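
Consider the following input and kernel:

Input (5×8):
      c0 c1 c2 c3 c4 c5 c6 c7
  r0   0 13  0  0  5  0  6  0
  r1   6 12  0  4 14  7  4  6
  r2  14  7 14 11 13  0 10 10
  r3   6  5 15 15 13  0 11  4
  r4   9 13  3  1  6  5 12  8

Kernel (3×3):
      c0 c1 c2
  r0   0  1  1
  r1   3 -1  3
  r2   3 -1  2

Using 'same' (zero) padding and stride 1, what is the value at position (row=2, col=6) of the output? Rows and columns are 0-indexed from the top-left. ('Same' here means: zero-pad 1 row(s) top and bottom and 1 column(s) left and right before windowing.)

The receptive field on the zero-padded input at this output position is [7 4 6 / 0 10 10 / 0 11 4]. Elementwise product with the kernel and sum: 4·1 + 6·1 + 0·3 + 10·-1 + 10·3 + 0·3 + 11·-1 + 4·2.

27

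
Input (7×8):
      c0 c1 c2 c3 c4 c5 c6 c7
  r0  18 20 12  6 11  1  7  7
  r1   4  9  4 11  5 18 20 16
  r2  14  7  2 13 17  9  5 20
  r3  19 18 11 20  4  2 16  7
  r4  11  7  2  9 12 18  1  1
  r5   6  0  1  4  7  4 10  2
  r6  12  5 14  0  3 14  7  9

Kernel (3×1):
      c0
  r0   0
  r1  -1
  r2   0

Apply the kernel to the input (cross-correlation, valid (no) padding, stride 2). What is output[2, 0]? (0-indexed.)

The receptive field on the input at this output position is [11 / 6 / 12]. Elementwise product with the kernel and sum: 6·-1.

-6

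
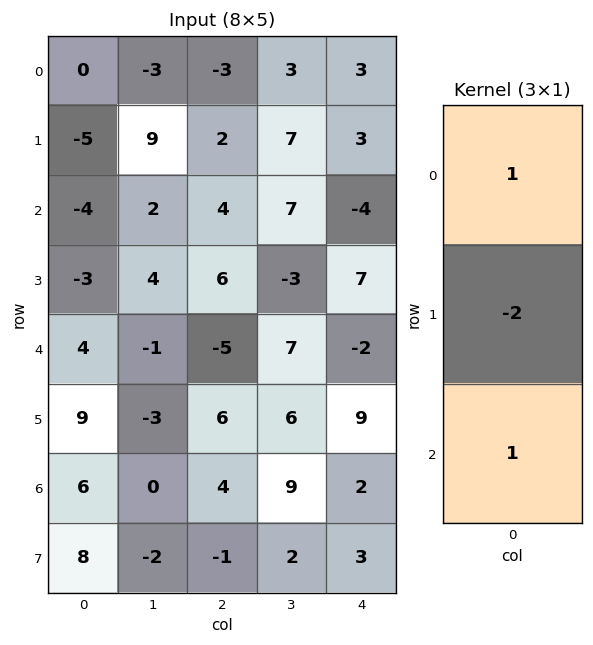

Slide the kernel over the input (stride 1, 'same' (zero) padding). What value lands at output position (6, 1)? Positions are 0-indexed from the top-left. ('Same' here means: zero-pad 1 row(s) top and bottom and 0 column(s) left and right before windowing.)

The receptive field on the zero-padded input at this output position is [-3 / 0 / -2]. Elementwise product with the kernel and sum: -3·1 + 0·-2 + -2·1.

-5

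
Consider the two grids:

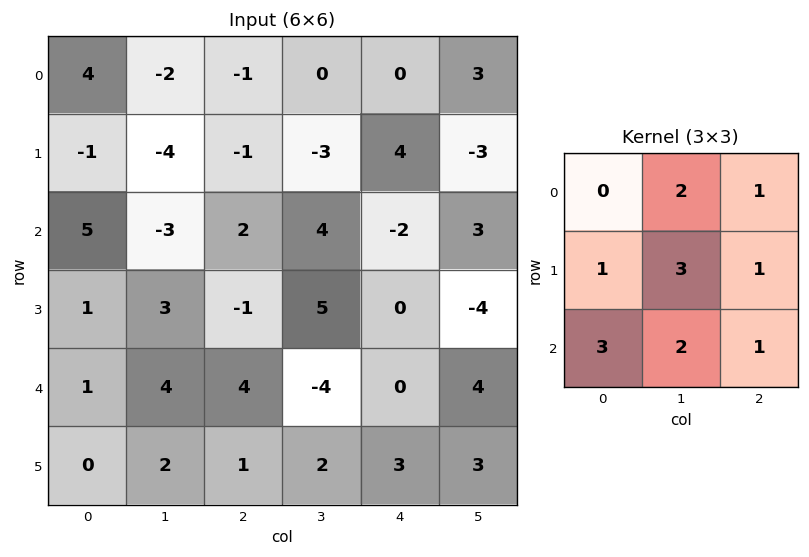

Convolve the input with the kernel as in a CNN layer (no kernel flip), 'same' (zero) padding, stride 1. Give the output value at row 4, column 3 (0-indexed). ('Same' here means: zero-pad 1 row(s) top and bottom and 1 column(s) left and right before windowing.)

The receptive field on the zero-padded input at this output position is [-1 5 0 / 4 -4 0 / 1 2 3]. Elementwise product with the kernel and sum: 5·2 + 0·1 + 4·1 + -4·3 + 0·1 + 1·3 + 2·2 + 3·1.

12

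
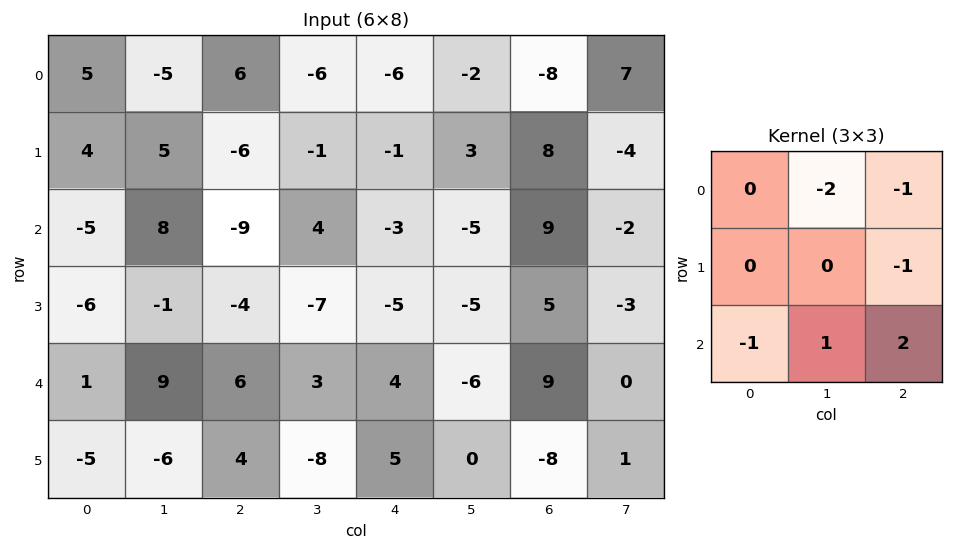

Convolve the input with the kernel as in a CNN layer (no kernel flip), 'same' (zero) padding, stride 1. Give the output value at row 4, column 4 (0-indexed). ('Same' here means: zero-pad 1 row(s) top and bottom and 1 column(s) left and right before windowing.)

The receptive field on the zero-padded input at this output position is [-7 -5 -5 / 3 4 -6 / -8 5 0]. Elementwise product with the kernel and sum: -5·-2 + -5·-1 + -6·-1 + -8·-1 + 5·1 + 0·2.

34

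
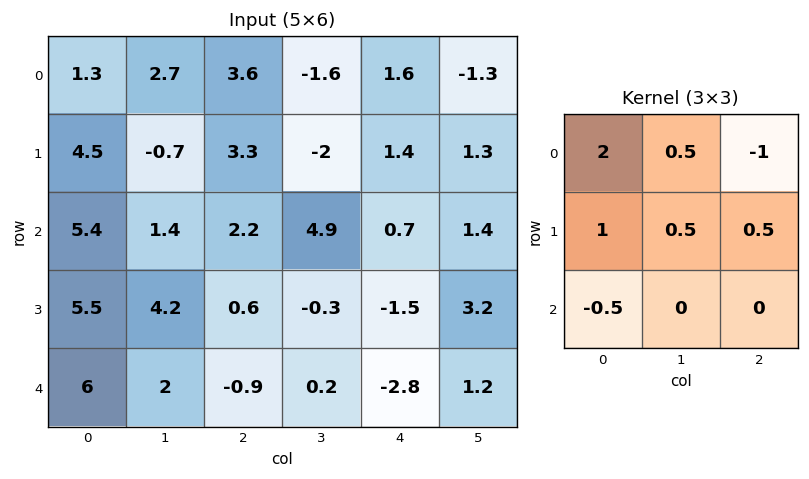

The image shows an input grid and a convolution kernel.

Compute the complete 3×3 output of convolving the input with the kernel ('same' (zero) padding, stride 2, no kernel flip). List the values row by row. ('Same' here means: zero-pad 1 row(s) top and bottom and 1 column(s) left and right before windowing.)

2 4.05 -0.45
6.35 5.1 1.5
2.55 10.65 -5.15

Output[0,0]: The receptive field on the zero-padded input at this output position is [0 0 0 / 0 1.3 2.7 / 0 4.5 -0.7]. Elementwise product with the kernel and sum: 0·2 + 0·0.5 + 0·-1 + 0·1 + 1.3·0.5 + 2.7·0.5 + 0·-0.5.
Output[0,1]: The receptive field on the zero-padded input at this output position is [0 0 0 / 2.7 3.6 -1.6 / -0.7 3.3 -2]. Elementwise product with the kernel and sum: 0·2 + 0·0.5 + 0·-1 + 2.7·1 + 3.6·0.5 + -1.6·0.5 + -0.7·-0.5.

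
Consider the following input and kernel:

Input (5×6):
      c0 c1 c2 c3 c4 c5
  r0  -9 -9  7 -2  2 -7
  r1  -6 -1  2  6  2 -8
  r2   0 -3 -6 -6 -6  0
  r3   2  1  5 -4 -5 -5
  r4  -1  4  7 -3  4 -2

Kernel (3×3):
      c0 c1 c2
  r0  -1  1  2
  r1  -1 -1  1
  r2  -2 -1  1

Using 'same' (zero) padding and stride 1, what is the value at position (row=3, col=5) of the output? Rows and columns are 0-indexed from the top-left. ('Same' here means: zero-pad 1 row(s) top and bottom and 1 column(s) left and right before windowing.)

10

The receptive field on the zero-padded input at this output position is [-6 0 0 / -5 -5 0 / 4 -2 0]. Elementwise product with the kernel and sum: -6·-1 + 0·1 + 0·2 + -5·-1 + -5·-1 + 0·1 + 4·-2 + -2·-1 + 0·1.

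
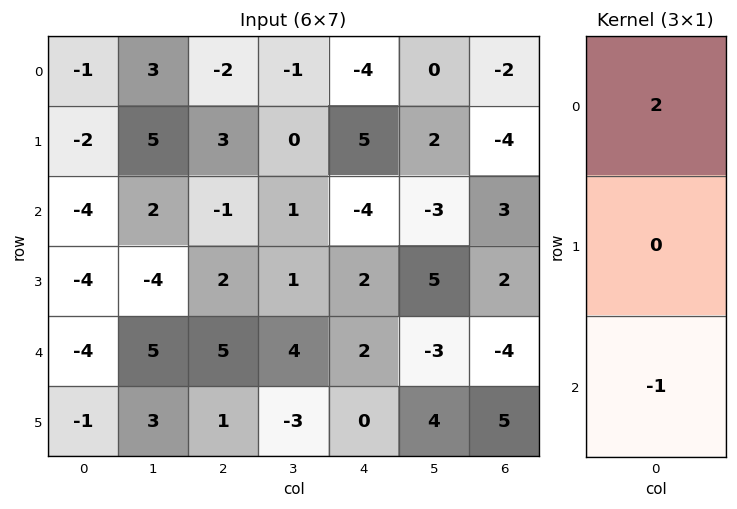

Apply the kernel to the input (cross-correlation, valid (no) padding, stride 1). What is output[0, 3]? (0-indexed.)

-3

The receptive field on the input at this output position is [-1 / 0 / 1]. Elementwise product with the kernel and sum: -1·2 + 1·-1.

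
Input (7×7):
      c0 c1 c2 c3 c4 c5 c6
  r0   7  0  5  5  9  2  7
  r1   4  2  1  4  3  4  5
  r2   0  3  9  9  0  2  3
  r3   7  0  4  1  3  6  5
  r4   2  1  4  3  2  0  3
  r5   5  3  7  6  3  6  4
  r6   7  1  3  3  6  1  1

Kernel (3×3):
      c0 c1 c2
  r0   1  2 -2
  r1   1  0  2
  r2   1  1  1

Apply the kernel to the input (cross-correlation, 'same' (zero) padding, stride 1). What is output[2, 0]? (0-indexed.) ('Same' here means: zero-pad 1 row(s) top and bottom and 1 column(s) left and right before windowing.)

17

The receptive field on the zero-padded input at this output position is [0 4 2 / 0 0 3 / 0 7 0]. Elementwise product with the kernel and sum: 0·1 + 4·2 + 2·-2 + 0·1 + 3·2 + 0·1 + 7·1 + 0·1.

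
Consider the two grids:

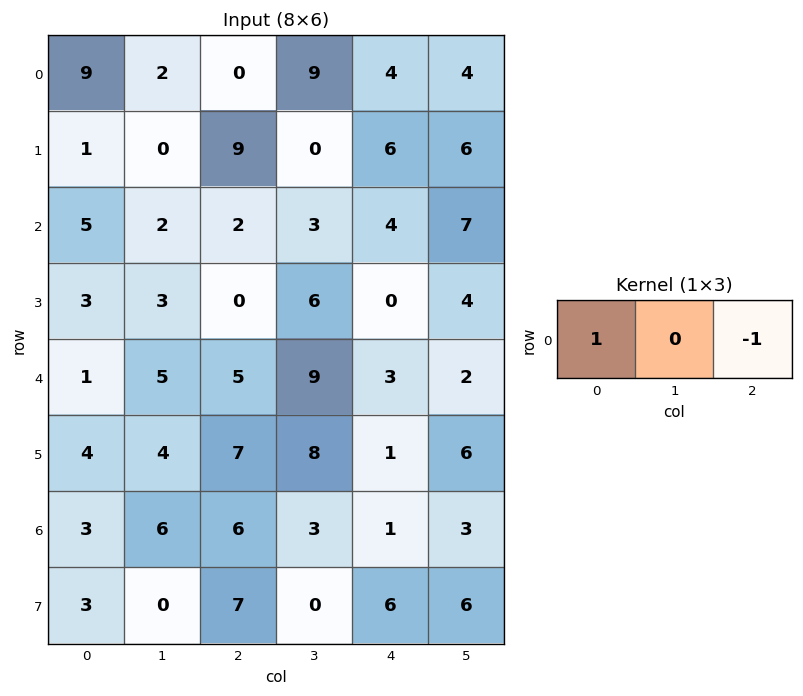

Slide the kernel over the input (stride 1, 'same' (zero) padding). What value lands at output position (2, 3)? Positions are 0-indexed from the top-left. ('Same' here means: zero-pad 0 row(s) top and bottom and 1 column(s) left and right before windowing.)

-2

The receptive field on the zero-padded input at this output position is [2 3 4]. Elementwise product with the kernel and sum: 2·1 + 4·-1.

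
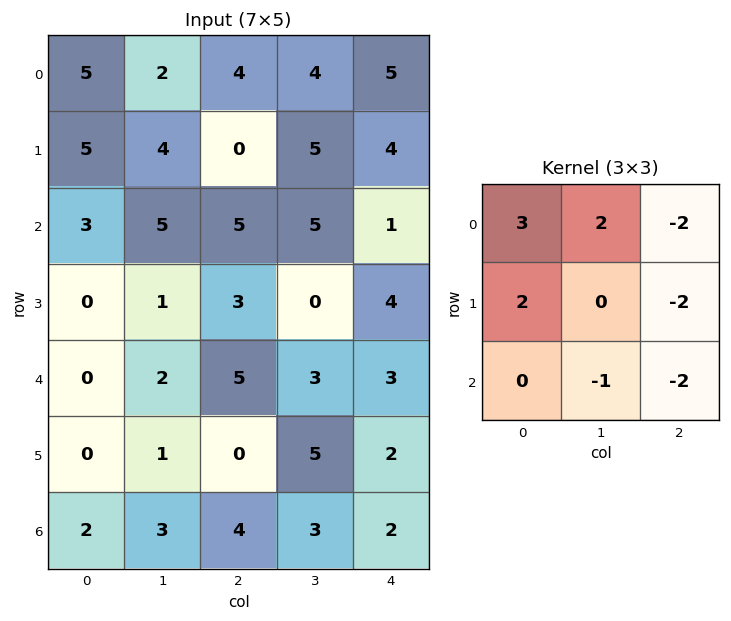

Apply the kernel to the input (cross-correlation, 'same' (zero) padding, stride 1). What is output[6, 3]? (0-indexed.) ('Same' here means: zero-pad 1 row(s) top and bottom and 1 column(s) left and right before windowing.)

The receptive field on the zero-padded input at this output position is [0 5 2 / 4 3 2 / 0 0 0]. Elementwise product with the kernel and sum: 0·3 + 5·2 + 2·-2 + 4·2 + 2·-2 + 0·-1 + 0·-2.

10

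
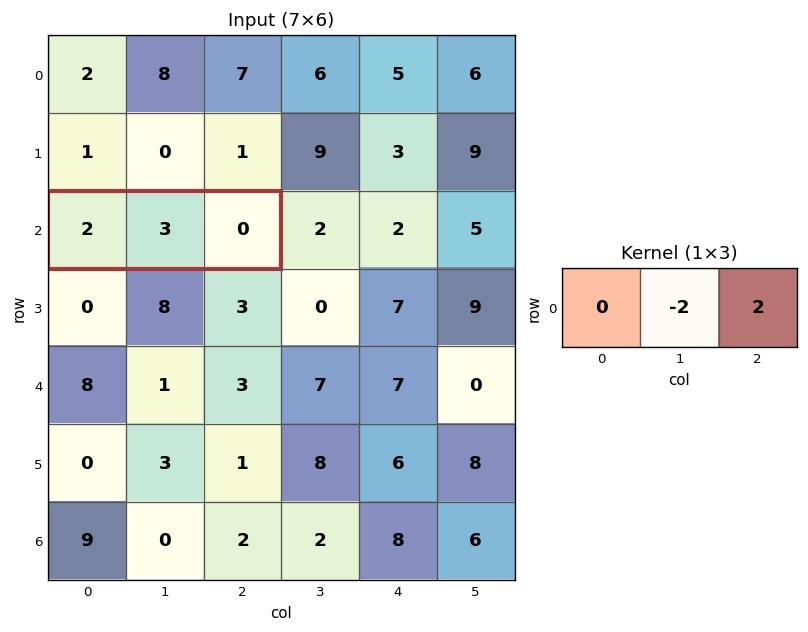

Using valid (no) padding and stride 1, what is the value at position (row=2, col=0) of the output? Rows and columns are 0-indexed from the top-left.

-6

The receptive field on the input at this output position is [2 3 0]. Elementwise product with the kernel and sum: 3·-2 + 0·2.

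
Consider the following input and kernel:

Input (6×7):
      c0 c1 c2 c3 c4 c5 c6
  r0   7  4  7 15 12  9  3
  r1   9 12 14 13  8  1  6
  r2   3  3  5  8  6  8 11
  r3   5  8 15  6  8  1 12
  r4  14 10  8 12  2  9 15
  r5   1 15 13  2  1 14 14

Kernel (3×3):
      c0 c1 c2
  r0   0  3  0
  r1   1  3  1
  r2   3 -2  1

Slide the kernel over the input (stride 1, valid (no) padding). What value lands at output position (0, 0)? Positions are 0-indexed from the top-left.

79

The receptive field on the input at this output position is [7 4 7 / 9 12 14 / 3 3 5]. Elementwise product with the kernel and sum: 4·3 + 9·1 + 12·3 + 14·1 + 3·3 + 3·-2 + 5·1.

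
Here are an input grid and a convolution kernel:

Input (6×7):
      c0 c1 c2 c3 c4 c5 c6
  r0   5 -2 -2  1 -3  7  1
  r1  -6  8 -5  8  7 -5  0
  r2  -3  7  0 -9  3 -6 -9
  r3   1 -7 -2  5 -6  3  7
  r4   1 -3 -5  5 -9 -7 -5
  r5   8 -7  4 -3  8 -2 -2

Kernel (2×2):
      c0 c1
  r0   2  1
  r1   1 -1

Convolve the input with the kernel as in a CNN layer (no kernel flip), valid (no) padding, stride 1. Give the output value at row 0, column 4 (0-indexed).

The receptive field on the input at this output position is [-3 7 / 7 -5]. Elementwise product with the kernel and sum: -3·2 + 7·1 + 7·1 + -5·-1.

13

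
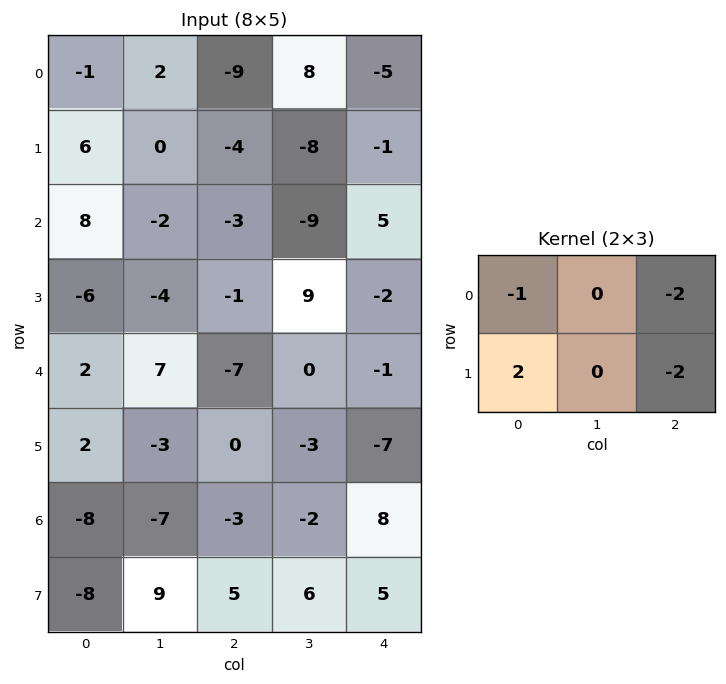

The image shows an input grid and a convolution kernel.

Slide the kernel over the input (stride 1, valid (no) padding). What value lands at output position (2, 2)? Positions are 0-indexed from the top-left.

-5

The receptive field on the input at this output position is [-3 -9 5 / -1 9 -2]. Elementwise product with the kernel and sum: -3·-1 + 5·-2 + -1·2 + -2·-2.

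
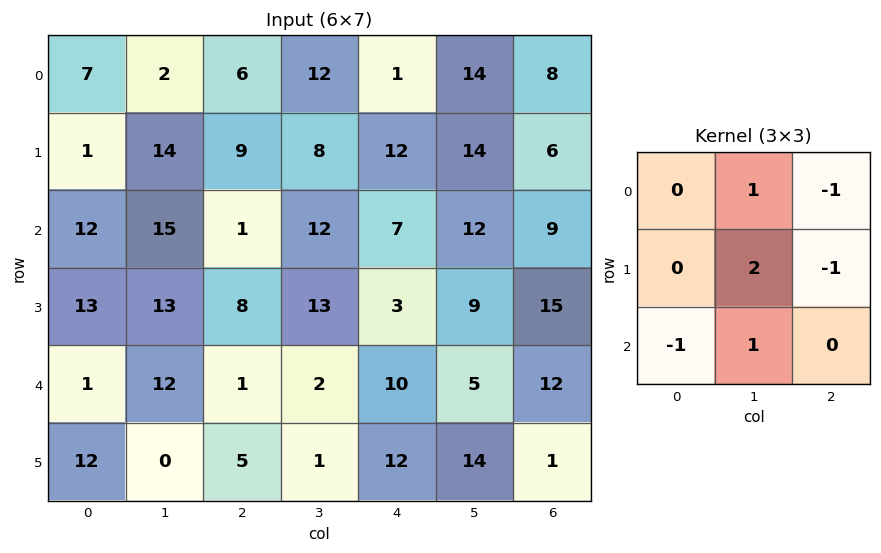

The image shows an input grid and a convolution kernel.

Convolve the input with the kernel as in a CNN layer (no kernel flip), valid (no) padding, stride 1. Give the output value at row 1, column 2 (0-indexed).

The receptive field on the input at this output position is [9 8 12 / 1 12 7 / 8 13 3]. Elementwise product with the kernel and sum: 8·1 + 12·-1 + 12·2 + 7·-1 + 8·-1 + 13·1.

18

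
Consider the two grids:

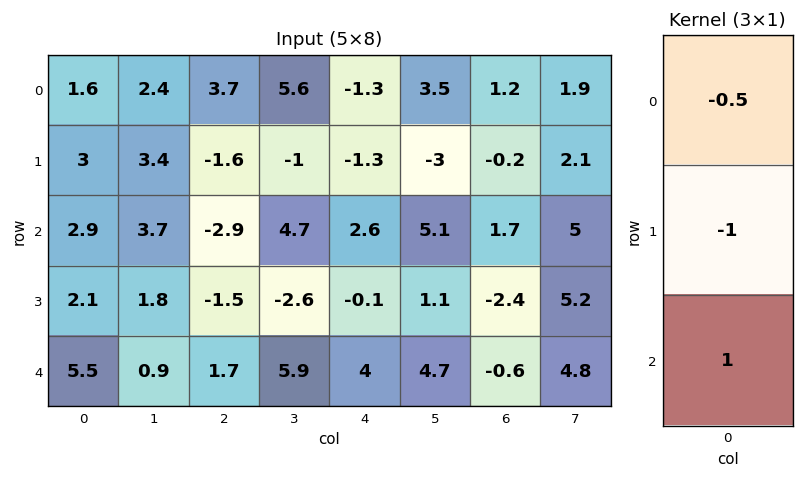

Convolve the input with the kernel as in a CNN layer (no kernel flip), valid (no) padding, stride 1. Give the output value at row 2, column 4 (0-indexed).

The receptive field on the input at this output position is [2.6 / -0.1 / 4]. Elementwise product with the kernel and sum: 2.6·-0.5 + -0.1·-1 + 4·1.

2.8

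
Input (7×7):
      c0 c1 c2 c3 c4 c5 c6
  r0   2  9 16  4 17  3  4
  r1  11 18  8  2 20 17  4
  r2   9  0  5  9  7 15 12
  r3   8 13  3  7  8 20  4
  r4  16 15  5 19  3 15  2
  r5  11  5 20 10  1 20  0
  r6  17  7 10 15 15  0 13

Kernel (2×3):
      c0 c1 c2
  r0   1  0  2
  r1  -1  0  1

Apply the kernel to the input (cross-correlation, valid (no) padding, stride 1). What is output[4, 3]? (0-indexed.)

59

The receptive field on the input at this output position is [19 3 15 / 10 1 20]. Elementwise product with the kernel and sum: 19·1 + 15·2 + 10·-1 + 20·1.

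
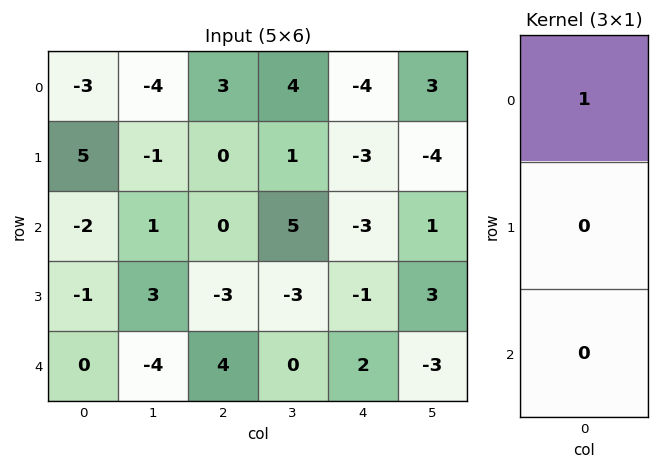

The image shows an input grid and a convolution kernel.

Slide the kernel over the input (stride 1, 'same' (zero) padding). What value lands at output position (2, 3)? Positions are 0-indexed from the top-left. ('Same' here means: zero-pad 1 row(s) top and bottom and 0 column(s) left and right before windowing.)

1

The receptive field on the zero-padded input at this output position is [1 / 5 / -3]. Elementwise product with the kernel and sum: 1·1.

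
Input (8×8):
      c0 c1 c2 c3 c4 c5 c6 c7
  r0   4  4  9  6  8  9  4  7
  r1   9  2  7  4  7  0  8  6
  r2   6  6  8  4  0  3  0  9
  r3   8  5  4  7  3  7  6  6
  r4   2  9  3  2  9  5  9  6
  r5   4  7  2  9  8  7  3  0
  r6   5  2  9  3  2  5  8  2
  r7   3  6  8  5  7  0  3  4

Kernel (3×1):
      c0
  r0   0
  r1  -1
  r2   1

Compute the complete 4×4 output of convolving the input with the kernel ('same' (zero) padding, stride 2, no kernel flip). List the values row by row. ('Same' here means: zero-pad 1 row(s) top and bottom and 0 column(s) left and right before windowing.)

5 -2 -1 4
2 -4 3 6
2 -1 -1 -6
-2 -1 5 -5

Output[0,0]: The receptive field on the zero-padded input at this output position is [0 / 4 / 9]. Elementwise product with the kernel and sum: 4·-1 + 9·1.
Output[0,1]: The receptive field on the zero-padded input at this output position is [0 / 9 / 7]. Elementwise product with the kernel and sum: 9·-1 + 7·1.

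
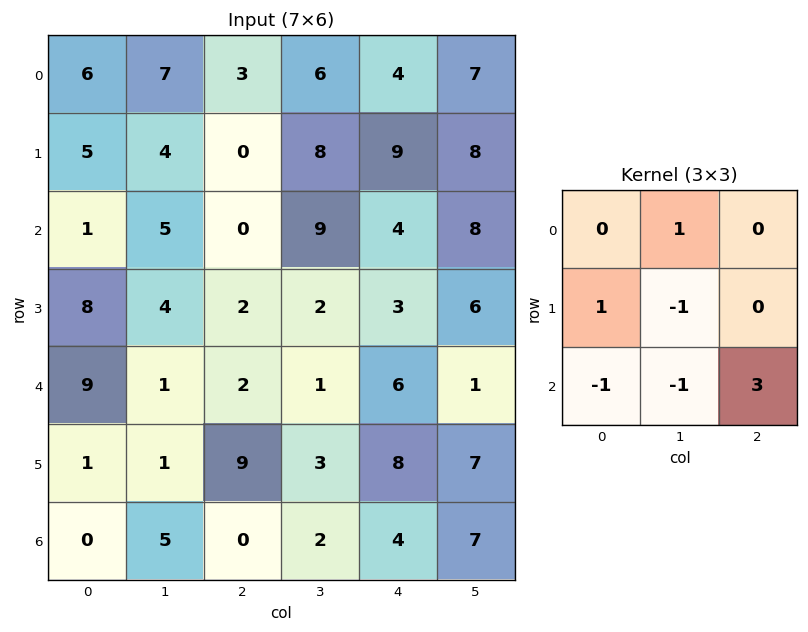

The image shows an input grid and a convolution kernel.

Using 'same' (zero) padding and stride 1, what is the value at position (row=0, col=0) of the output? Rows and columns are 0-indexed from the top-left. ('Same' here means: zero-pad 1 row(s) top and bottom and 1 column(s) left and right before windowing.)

The receptive field on the zero-padded input at this output position is [0 0 0 / 0 6 7 / 0 5 4]. Elementwise product with the kernel and sum: 0·1 + 0·1 + 6·-1 + 0·-1 + 5·-1 + 4·3.

1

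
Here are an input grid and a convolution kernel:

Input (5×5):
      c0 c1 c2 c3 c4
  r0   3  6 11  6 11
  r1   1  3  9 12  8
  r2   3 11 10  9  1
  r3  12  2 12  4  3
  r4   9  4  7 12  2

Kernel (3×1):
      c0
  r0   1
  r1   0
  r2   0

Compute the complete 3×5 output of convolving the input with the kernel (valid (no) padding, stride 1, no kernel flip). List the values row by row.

Output[0,0]: The receptive field on the input at this output position is [3 / 1 / 3]. Elementwise product with the kernel and sum: 3·1.

3 6 11 6 11
1 3 9 12 8
3 11 10 9 1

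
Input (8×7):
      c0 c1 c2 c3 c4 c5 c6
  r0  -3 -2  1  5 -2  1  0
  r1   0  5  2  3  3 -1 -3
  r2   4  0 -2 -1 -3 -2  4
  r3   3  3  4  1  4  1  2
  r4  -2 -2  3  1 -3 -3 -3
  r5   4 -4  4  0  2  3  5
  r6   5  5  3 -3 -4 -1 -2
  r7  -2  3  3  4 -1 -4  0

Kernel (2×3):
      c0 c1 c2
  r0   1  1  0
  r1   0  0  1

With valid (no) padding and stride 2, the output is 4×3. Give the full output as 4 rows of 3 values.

Output[0,0]: The receptive field on the input at this output position is [-3 -2 1 / 0 5 2]. Elementwise product with the kernel and sum: -3·1 + -2·1 + 2·1.

-3 9 -4
8 1 -3
0 6 -1
13 -1 -5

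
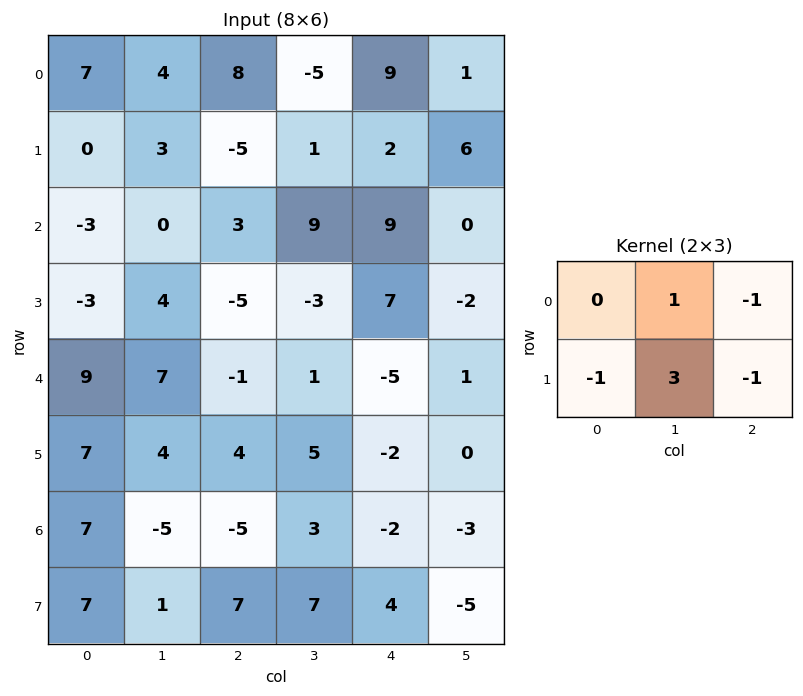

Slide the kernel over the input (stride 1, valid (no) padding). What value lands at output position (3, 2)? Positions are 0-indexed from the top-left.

The receptive field on the input at this output position is [-5 -3 7 / -1 1 -5]. Elementwise product with the kernel and sum: -3·1 + 7·-1 + -1·-1 + 1·3 + -5·-1.

-1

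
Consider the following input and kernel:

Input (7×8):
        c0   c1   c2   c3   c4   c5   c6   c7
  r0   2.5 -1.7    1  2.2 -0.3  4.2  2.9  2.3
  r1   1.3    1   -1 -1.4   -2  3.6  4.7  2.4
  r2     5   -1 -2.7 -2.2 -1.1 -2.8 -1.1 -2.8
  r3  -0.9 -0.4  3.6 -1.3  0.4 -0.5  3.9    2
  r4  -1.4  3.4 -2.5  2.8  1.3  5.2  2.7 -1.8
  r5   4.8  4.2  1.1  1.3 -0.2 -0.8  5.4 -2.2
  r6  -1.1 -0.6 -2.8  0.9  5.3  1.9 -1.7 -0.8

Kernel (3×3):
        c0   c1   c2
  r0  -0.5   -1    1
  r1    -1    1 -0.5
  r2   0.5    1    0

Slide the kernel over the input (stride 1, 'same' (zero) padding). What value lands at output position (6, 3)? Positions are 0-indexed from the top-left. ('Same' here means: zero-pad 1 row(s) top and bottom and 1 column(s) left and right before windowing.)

-1

The receptive field on the zero-padded input at this output position is [1.1 1.3 -0.2 / -2.8 0.9 5.3 / 0 0 0]. Elementwise product with the kernel and sum: 1.1·-0.5 + 1.3·-1 + -0.2·1 + -2.8·-1 + 0.9·1 + 5.3·-0.5 + 0·0.5 + 0·1.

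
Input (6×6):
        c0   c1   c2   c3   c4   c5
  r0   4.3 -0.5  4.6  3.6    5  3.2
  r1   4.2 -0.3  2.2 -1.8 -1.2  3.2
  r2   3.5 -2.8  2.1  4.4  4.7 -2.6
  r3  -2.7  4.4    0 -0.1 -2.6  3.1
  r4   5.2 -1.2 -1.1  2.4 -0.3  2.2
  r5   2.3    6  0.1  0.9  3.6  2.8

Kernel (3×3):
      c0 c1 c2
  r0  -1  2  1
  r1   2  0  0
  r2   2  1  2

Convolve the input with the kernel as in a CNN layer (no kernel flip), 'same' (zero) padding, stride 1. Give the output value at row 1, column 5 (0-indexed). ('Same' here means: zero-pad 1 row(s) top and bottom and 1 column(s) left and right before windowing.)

5.8

The receptive field on the zero-padded input at this output position is [5 3.2 0 / -1.2 3.2 0 / 4.7 -2.6 0]. Elementwise product with the kernel and sum: 5·-1 + 3.2·2 + 0·1 + -1.2·2 + 4.7·2 + -2.6·1 + 0·2.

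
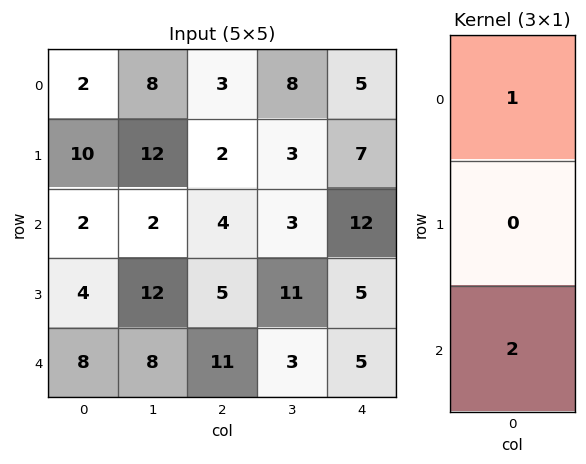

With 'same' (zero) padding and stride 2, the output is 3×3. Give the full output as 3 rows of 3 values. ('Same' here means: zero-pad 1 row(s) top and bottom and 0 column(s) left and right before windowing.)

20 4 14
18 12 17
4 5 5

Output[0,0]: The receptive field on the zero-padded input at this output position is [0 / 2 / 10]. Elementwise product with the kernel and sum: 0·1 + 10·2.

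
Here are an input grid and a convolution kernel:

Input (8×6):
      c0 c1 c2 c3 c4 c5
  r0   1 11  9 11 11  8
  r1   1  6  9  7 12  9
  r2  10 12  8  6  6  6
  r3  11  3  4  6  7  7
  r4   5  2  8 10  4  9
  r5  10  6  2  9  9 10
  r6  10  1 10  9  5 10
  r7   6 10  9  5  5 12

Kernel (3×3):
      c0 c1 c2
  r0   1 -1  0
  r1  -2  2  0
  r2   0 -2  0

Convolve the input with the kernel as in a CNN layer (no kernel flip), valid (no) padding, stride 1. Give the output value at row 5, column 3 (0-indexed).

-18

The receptive field on the input at this output position is [9 9 10 / 9 5 10 / 5 5 12]. Elementwise product with the kernel and sum: 9·1 + 9·-1 + 9·-2 + 5·2 + 5·-2.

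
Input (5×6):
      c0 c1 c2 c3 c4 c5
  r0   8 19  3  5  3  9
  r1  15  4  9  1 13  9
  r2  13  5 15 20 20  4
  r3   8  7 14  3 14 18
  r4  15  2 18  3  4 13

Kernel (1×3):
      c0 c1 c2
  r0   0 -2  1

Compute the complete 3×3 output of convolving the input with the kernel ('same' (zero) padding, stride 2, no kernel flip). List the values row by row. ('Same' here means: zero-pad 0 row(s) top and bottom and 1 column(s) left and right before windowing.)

Output[0,0]: The receptive field on the zero-padded input at this output position is [0 8 19]. Elementwise product with the kernel and sum: 8·-2 + 19·1.
Output[0,1]: The receptive field on the zero-padded input at this output position is [19 3 5]. Elementwise product with the kernel and sum: 3·-2 + 5·1.

3 -1 3
-21 -10 -36
-28 -33 5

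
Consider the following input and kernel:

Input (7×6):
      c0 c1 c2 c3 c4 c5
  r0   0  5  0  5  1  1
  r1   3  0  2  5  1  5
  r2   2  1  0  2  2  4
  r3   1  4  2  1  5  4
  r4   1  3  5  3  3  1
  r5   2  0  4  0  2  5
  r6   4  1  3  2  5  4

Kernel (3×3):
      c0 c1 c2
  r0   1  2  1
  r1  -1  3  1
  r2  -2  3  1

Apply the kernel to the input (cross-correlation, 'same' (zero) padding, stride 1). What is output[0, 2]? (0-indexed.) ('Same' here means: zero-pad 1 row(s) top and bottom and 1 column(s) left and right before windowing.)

The receptive field on the zero-padded input at this output position is [0 0 0 / 5 0 5 / 0 2 5]. Elementwise product with the kernel and sum: 0·1 + 0·2 + 0·1 + 5·-1 + 0·3 + 5·1 + 0·-2 + 2·3 + 5·1.

11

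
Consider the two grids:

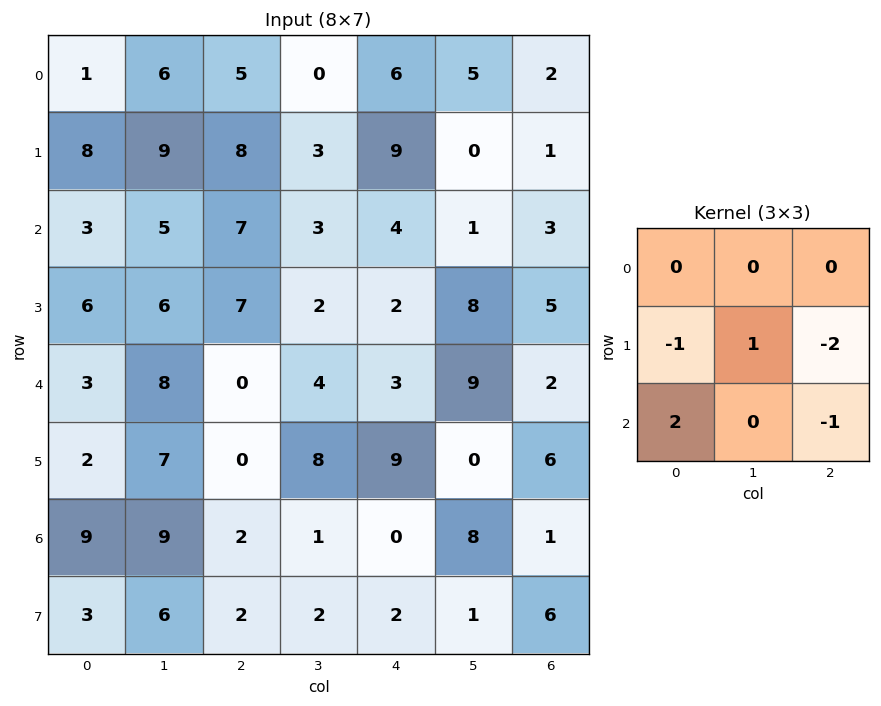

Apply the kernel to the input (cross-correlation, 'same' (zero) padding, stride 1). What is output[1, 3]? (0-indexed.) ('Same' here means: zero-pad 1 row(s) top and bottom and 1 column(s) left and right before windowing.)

The receptive field on the zero-padded input at this output position is [5 0 6 / 8 3 9 / 7 3 4]. Elementwise product with the kernel and sum: 8·-1 + 3·1 + 9·-2 + 7·2 + 4·-1.

-13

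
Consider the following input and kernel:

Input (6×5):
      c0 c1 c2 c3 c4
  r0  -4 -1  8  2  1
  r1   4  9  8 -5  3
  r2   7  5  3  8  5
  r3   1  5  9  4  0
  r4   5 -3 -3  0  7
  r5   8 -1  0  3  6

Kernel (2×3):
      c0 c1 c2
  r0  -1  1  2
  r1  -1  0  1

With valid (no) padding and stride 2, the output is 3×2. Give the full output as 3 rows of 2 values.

23 -9
12 6
-22 23

Output[0,0]: The receptive field on the input at this output position is [-4 -1 8 / 4 9 8]. Elementwise product with the kernel and sum: -4·-1 + -1·1 + 8·2 + 4·-1 + 8·1.
Output[0,1]: The receptive field on the input at this output position is [8 2 1 / 8 -5 3]. Elementwise product with the kernel and sum: 8·-1 + 2·1 + 1·2 + 8·-1 + 3·1.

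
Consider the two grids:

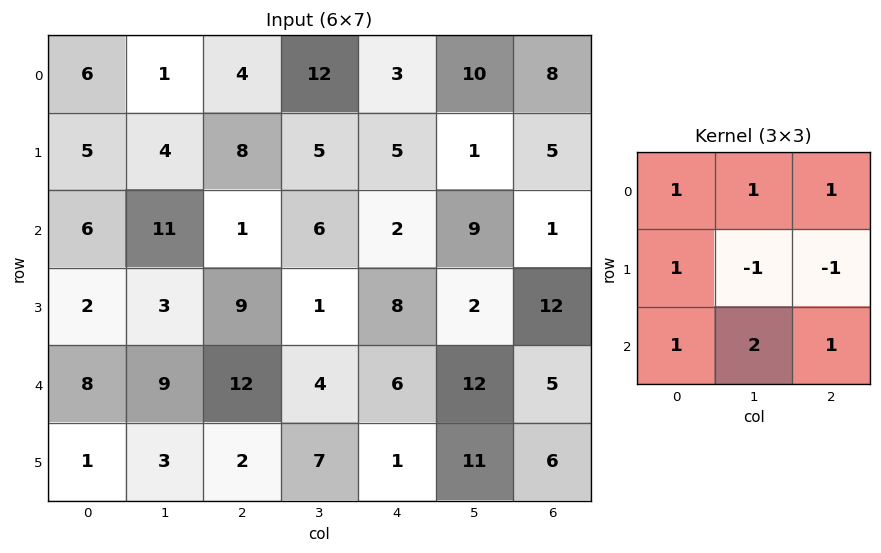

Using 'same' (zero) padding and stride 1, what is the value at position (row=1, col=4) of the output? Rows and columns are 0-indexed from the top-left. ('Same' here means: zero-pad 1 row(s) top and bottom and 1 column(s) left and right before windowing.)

43

The receptive field on the zero-padded input at this output position is [12 3 10 / 5 5 1 / 6 2 9]. Elementwise product with the kernel and sum: 12·1 + 3·1 + 10·1 + 5·1 + 5·-1 + 1·-1 + 6·1 + 2·2 + 9·1.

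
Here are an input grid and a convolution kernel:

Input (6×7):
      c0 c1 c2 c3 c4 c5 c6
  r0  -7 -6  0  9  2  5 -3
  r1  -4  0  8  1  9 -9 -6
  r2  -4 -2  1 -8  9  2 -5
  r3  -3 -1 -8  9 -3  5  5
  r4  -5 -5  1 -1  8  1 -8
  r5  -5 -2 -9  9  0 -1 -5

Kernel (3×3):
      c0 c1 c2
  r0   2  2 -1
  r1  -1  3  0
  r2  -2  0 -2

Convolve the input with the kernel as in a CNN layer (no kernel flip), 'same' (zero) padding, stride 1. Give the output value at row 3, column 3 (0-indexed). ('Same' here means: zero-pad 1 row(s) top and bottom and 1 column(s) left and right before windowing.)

-6

The receptive field on the zero-padded input at this output position is [1 -8 9 / -8 9 -3 / 1 -1 8]. Elementwise product with the kernel and sum: 1·2 + -8·2 + 9·-1 + -8·-1 + 9·3 + 1·-2 + 8·-2.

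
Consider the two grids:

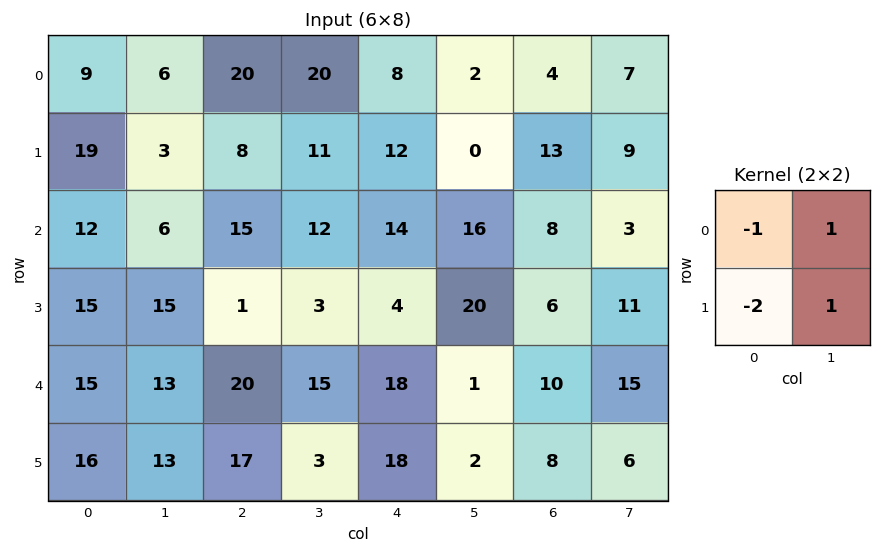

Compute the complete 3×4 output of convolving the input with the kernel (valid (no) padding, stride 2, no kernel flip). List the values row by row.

Output[0,0]: The receptive field on the input at this output position is [9 6 / 19 3]. Elementwise product with the kernel and sum: 9·-1 + 6·1 + 19·-2 + 3·1.

-38 -5 -30 -14
-21 -2 14 -6
-21 -36 -51 -5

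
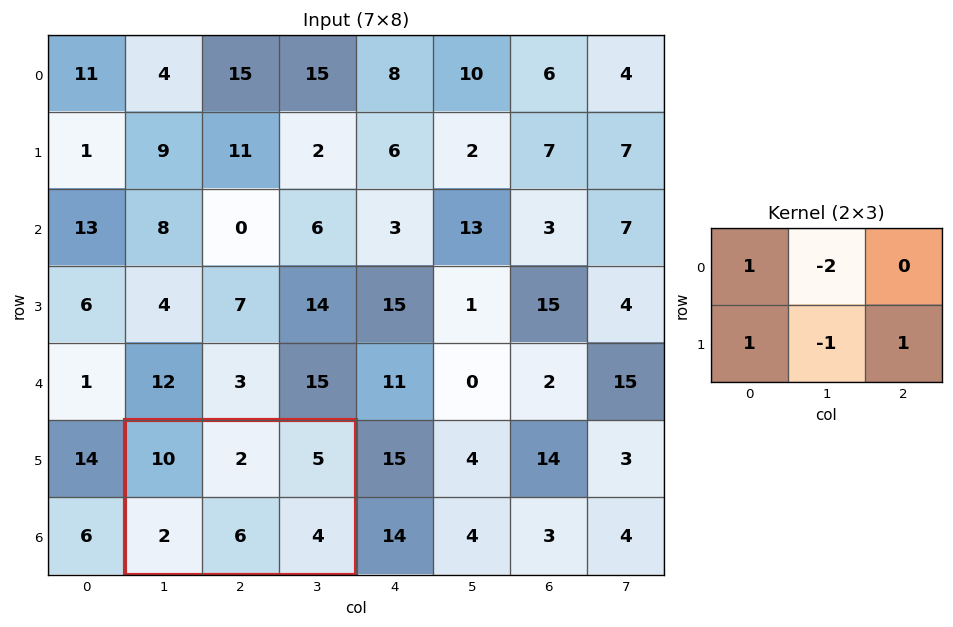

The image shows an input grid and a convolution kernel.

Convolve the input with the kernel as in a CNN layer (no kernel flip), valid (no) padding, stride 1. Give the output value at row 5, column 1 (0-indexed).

The receptive field on the input at this output position is [10 2 5 / 2 6 4]. Elementwise product with the kernel and sum: 10·1 + 2·-2 + 2·1 + 6·-1 + 4·1.

6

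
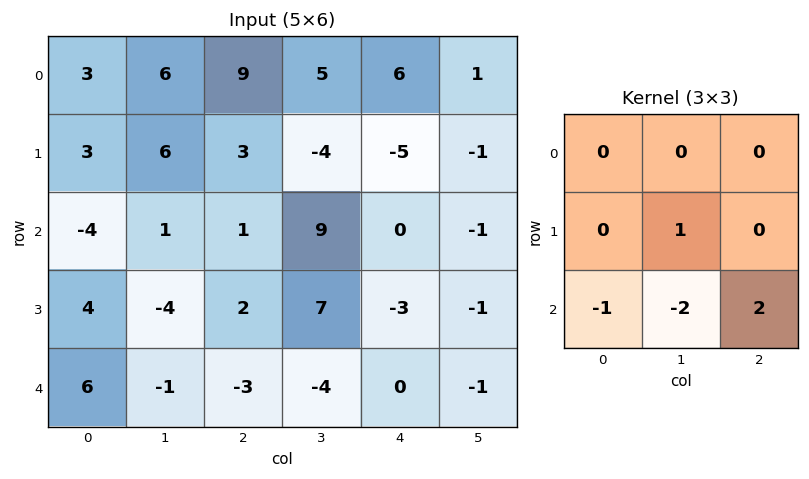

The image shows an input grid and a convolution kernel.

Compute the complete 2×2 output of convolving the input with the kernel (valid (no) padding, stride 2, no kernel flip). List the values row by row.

10 -23
-14 18

Output[0,0]: The receptive field on the input at this output position is [3 6 9 / 3 6 3 / -4 1 1]. Elementwise product with the kernel and sum: 6·1 + -4·-1 + 1·-2 + 1·2.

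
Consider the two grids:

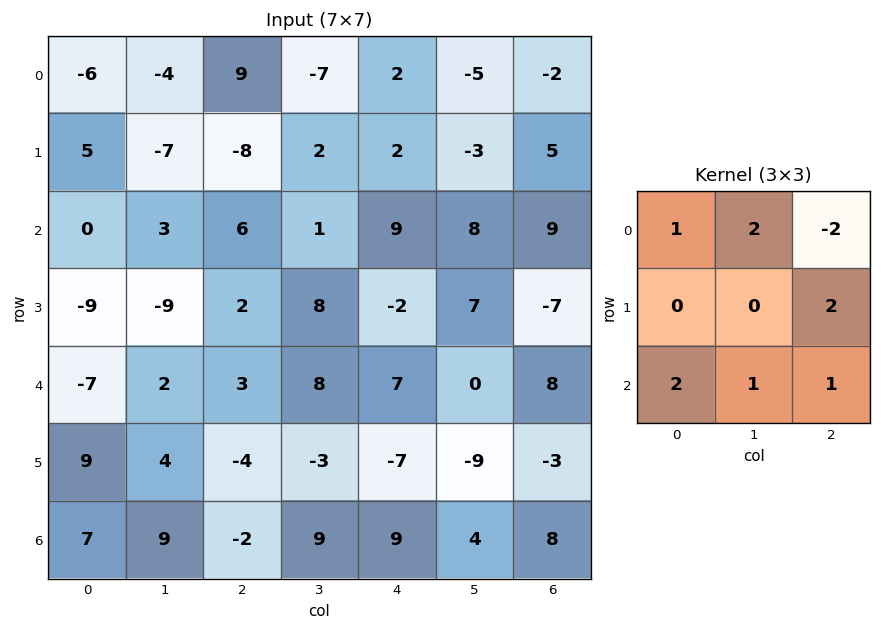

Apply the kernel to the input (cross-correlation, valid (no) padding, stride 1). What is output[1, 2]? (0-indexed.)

20

The receptive field on the input at this output position is [-8 2 2 / 6 1 9 / 2 8 -2]. Elementwise product with the kernel and sum: -8·1 + 2·2 + 2·-2 + 9·2 + 2·2 + 8·1 + -2·1.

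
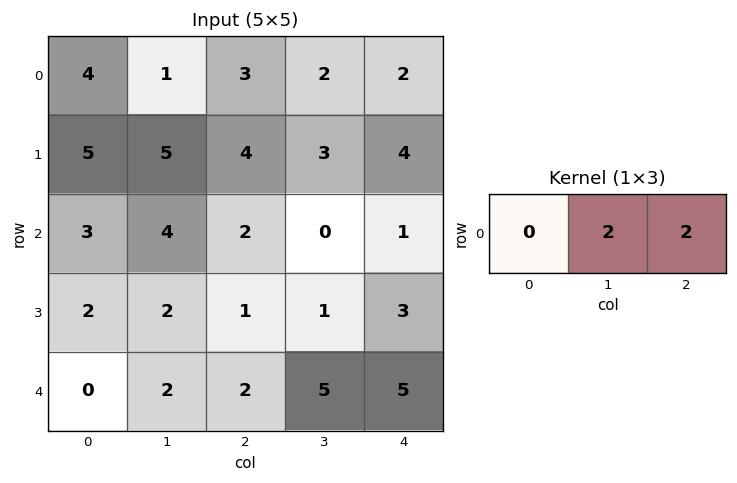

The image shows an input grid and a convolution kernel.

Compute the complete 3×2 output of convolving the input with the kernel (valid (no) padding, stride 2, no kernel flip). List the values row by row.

8 8
12 2
8 20

Output[0,0]: The receptive field on the input at this output position is [4 1 3]. Elementwise product with the kernel and sum: 1·2 + 3·2.
Output[0,1]: The receptive field on the input at this output position is [3 2 2]. Elementwise product with the kernel and sum: 2·2 + 2·2.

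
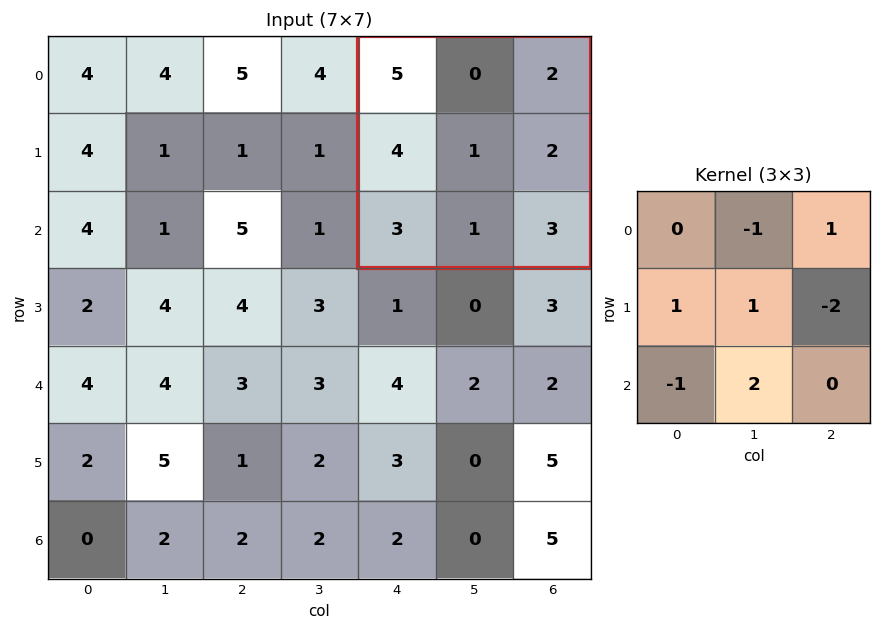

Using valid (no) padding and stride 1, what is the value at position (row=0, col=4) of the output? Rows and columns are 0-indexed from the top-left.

2

The receptive field on the input at this output position is [5 0 2 / 4 1 2 / 3 1 3]. Elementwise product with the kernel and sum: 0·-1 + 2·1 + 4·1 + 1·1 + 2·-2 + 3·-1 + 1·2.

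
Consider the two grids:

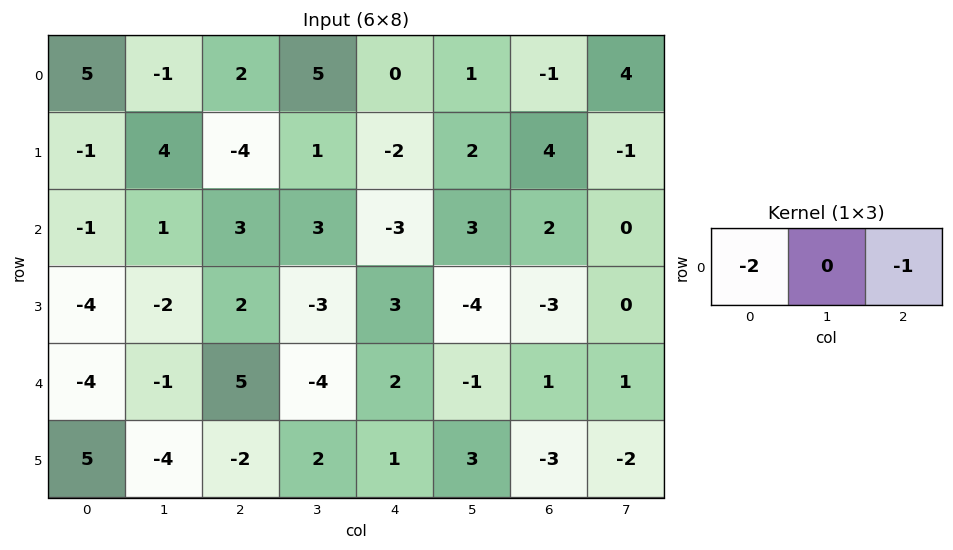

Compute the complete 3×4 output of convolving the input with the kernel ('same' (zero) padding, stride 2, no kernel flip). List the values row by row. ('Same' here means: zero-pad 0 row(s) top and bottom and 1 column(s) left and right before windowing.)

Output[0,0]: The receptive field on the zero-padded input at this output position is [0 5 -1]. Elementwise product with the kernel and sum: 0·-2 + -1·-1.

1 -3 -11 -6
-1 -5 -9 -6
1 6 9 1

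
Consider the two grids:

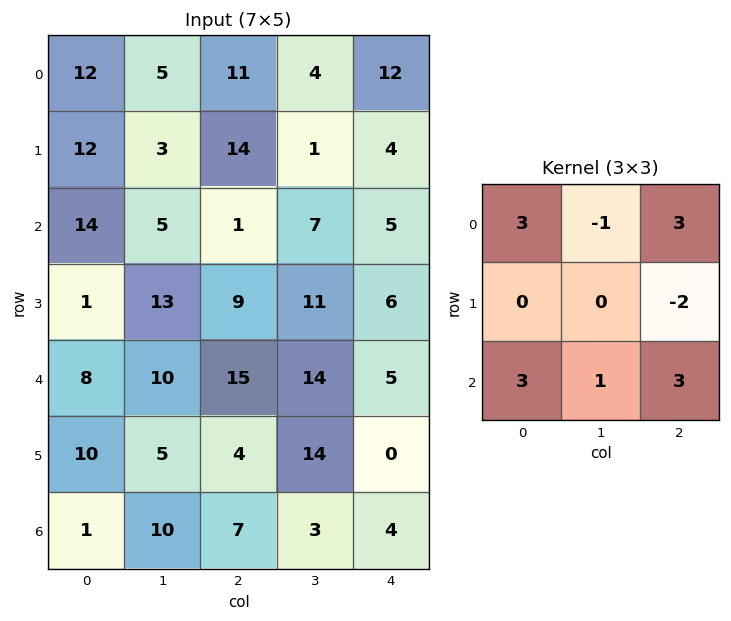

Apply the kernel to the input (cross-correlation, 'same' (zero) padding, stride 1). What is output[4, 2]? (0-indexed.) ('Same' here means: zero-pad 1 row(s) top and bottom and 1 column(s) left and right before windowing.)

96

The receptive field on the zero-padded input at this output position is [13 9 11 / 10 15 14 / 5 4 14]. Elementwise product with the kernel and sum: 13·3 + 9·-1 + 11·3 + 14·-2 + 5·3 + 4·1 + 14·3.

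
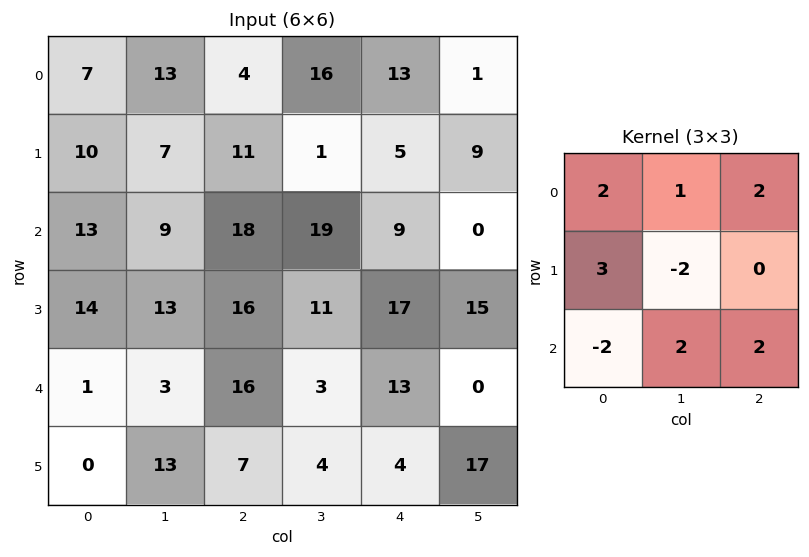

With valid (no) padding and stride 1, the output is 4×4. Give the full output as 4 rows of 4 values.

Output[0,0]: The receptive field on the input at this output position is [7 13 4 / 10 7 11 / 13 9 18]. Elementwise product with the kernel and sum: 7·2 + 13·1 + 4·2 + 10·3 + 7·-2 + 13·-2 + 9·2 + 18·2.

79 117 101 20
100 46 73 106
123 113 99 66
110 37 121 86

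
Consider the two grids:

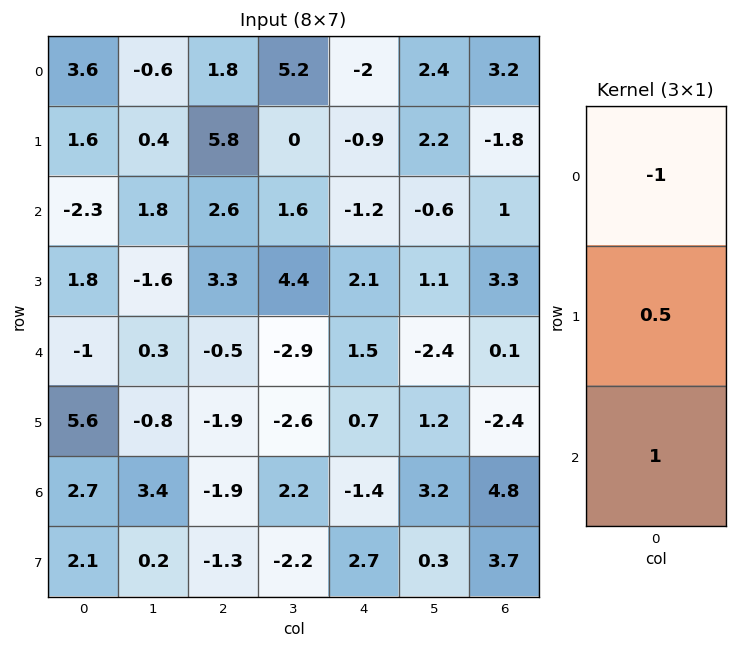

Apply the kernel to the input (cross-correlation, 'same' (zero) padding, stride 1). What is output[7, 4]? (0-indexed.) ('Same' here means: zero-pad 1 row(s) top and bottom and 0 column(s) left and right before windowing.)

2.75

The receptive field on the zero-padded input at this output position is [-1.4 / 2.7 / 0]. Elementwise product with the kernel and sum: -1.4·-1 + 2.7·0.5 + 0·1.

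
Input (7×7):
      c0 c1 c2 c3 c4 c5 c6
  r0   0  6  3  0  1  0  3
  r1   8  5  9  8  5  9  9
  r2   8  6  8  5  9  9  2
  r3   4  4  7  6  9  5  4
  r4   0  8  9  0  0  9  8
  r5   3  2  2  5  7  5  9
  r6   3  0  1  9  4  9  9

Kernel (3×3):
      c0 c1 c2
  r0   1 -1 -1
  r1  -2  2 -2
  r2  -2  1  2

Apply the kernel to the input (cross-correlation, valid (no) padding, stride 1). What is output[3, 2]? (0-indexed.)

The receptive field on the input at this output position is [7 6 9 / 9 0 0 / 2 5 7]. Elementwise product with the kernel and sum: 7·1 + 6·-1 + 9·-1 + 9·-2 + 0·2 + 0·-2 + 2·-2 + 5·1 + 7·2.

-11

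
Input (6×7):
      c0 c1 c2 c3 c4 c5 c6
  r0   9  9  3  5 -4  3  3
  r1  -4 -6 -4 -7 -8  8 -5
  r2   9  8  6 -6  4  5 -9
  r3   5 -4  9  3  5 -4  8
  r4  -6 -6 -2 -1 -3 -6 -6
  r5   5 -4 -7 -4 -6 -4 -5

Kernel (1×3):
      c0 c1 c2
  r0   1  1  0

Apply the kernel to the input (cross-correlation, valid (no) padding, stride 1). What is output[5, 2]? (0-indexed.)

The receptive field on the input at this output position is [-7 -4 -6]. Elementwise product with the kernel and sum: -7·1 + -4·1.

-11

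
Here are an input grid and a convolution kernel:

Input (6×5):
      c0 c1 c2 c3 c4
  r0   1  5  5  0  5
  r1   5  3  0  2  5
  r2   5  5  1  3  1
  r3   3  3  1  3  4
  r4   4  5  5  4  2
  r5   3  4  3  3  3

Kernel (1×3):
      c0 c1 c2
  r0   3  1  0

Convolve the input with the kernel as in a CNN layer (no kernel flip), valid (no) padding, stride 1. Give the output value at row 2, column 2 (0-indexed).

6

The receptive field on the input at this output position is [1 3 1]. Elementwise product with the kernel and sum: 1·3 + 3·1.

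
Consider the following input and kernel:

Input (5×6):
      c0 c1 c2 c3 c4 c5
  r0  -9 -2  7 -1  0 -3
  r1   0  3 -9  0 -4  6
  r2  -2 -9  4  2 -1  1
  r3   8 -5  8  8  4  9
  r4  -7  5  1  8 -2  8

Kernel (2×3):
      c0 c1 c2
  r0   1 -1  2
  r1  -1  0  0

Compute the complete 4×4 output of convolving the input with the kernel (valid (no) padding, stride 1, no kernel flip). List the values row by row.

Output[0,0]: The receptive field on the input at this output position is [-9 -2 7 / 0 3 -9]. Elementwise product with the kernel and sum: -9·1 + -2·-1 + 7·2 + 0·-1.

7 -14 17 -7
-19 21 -21 14
7 -4 -8 -3
36 -2 7 14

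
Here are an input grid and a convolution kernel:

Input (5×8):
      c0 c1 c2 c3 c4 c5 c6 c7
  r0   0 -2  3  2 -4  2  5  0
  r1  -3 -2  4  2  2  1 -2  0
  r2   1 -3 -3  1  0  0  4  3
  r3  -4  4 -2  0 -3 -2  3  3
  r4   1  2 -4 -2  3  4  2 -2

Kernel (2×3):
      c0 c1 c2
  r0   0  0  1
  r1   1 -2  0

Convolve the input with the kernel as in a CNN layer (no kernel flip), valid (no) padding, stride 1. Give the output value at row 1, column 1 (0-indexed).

5

The receptive field on the input at this output position is [-2 4 2 / -3 -3 1]. Elementwise product with the kernel and sum: 2·1 + -3·1 + -3·-2.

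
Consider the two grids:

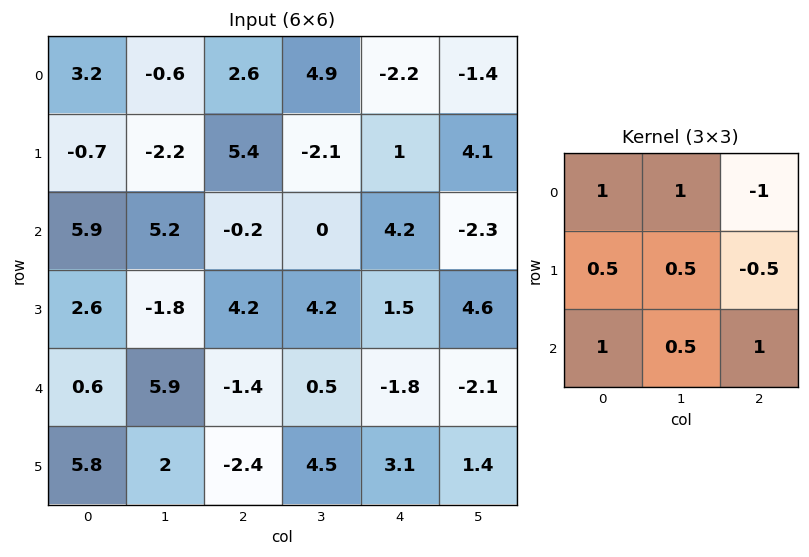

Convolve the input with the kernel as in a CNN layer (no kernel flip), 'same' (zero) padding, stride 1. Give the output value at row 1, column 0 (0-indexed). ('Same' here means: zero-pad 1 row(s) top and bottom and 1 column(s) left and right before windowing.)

The receptive field on the zero-padded input at this output position is [0 3.2 -0.6 / 0 -0.7 -2.2 / 0 5.9 5.2]. Elementwise product with the kernel and sum: 0·1 + 3.2·1 + -0.6·-1 + 0·0.5 + -0.7·0.5 + -2.2·-0.5 + 0·1 + 5.9·0.5 + 5.2·1.

12.7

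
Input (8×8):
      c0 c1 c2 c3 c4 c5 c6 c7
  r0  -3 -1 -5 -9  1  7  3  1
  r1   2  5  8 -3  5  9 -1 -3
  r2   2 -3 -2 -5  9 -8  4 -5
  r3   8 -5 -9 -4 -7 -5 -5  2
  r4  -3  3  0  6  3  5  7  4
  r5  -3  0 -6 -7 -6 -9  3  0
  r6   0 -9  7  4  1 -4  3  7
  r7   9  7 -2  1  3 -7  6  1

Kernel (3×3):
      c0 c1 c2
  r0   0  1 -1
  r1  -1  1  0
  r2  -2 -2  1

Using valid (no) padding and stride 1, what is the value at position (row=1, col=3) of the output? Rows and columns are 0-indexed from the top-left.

The receptive field on the input at this output position is [-3 5 9 / -5 9 -8 / -4 -7 -5]. Elementwise product with the kernel and sum: 5·1 + 9·-1 + -5·-1 + 9·1 + -4·-2 + -7·-2 + -5·1.

27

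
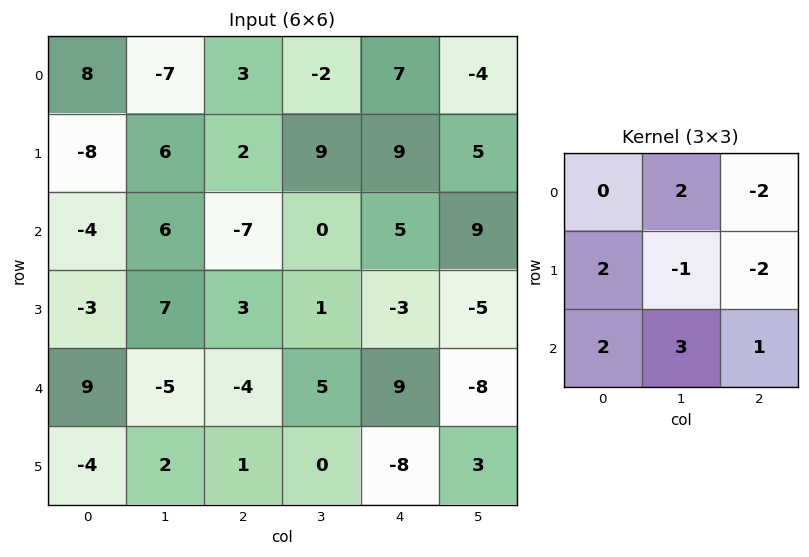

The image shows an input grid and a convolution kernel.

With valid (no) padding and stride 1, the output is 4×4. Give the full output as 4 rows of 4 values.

Output[0,0]: The receptive field on the input at this output position is [8 -7 3 / -8 6 2 / -4 6 -7]. Elementwise product with the kernel and sum: -7·2 + 3·-2 + -8·2 + 6·-1 + 2·-2 + -4·2 + 6·3 + -7·1.

-43 -7 -50 45
26 29 -18 -27
6 -22 17 36
38 -5 -29 0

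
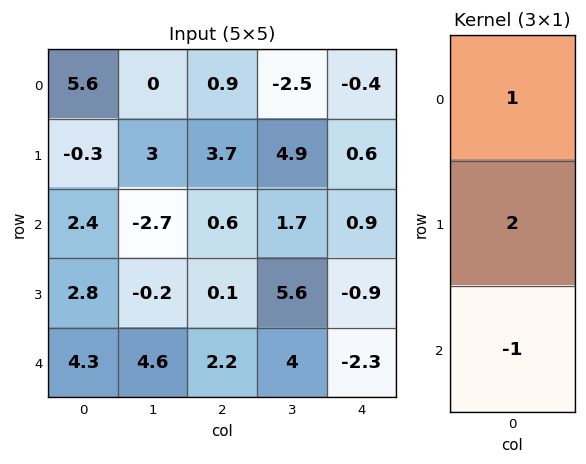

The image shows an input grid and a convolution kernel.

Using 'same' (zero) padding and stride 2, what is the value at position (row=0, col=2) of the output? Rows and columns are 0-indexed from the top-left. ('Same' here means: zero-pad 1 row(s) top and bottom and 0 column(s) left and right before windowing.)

The receptive field on the zero-padded input at this output position is [0 / -0.4 / 0.6]. Elementwise product with the kernel and sum: 0·1 + -0.4·2 + 0.6·-1.

-1.4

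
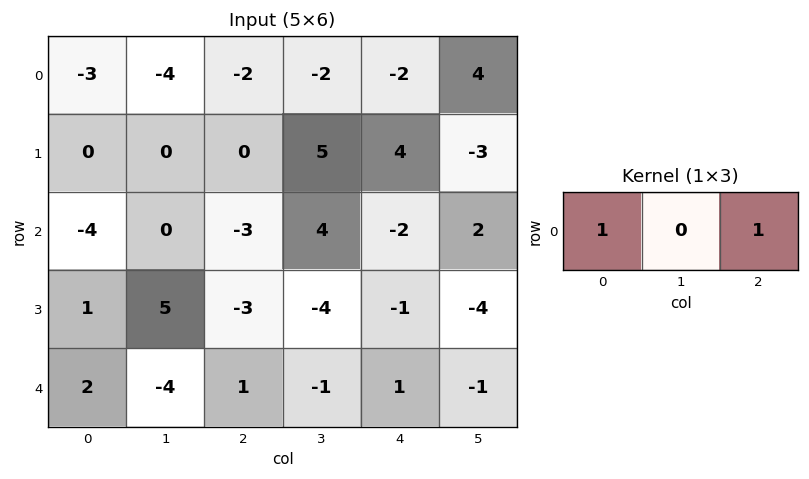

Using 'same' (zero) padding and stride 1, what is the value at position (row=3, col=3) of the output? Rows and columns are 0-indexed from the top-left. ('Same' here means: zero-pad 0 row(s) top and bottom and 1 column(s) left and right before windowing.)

The receptive field on the zero-padded input at this output position is [-3 -4 -1]. Elementwise product with the kernel and sum: -3·1 + -1·1.

-4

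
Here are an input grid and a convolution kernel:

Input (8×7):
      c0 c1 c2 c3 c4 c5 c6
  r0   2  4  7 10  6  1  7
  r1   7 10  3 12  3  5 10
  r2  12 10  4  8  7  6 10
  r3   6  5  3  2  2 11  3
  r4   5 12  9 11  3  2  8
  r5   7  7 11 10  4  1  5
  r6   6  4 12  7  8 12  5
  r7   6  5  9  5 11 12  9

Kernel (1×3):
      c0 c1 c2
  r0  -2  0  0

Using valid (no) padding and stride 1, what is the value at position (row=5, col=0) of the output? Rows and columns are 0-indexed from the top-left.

The receptive field on the input at this output position is [7 7 11]. Elementwise product with the kernel and sum: 7·-2.

-14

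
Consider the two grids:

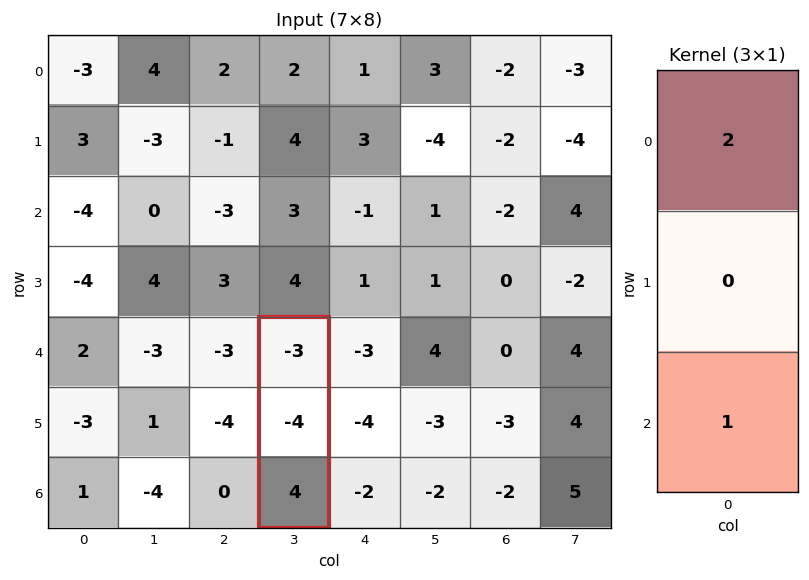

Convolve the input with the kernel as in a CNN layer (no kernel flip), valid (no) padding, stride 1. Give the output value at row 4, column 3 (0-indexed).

-2

The receptive field on the input at this output position is [-3 / -4 / 4]. Elementwise product with the kernel and sum: -3·2 + 4·1.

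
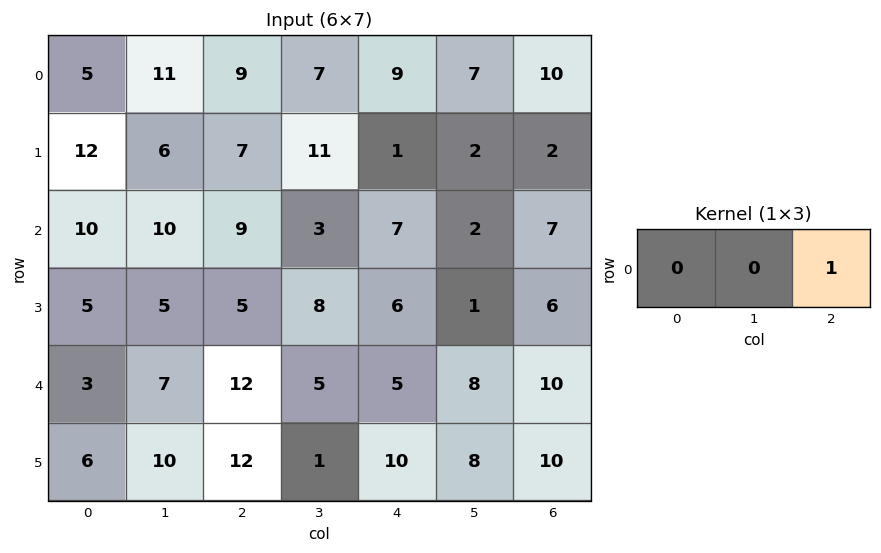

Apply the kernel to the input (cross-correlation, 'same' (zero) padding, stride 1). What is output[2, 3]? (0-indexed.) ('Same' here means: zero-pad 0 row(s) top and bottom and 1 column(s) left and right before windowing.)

7

The receptive field on the zero-padded input at this output position is [9 3 7]. Elementwise product with the kernel and sum: 7·1.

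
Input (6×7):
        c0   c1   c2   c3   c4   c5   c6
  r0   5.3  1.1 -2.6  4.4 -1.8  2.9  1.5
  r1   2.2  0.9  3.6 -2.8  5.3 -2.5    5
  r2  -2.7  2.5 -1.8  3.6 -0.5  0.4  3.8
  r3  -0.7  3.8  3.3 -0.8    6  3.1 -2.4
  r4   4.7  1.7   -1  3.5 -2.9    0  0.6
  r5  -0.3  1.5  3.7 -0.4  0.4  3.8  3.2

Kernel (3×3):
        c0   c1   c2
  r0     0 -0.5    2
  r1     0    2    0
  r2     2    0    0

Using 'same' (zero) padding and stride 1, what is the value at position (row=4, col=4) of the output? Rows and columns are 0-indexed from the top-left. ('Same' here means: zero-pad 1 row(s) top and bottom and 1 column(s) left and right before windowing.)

The receptive field on the zero-padded input at this output position is [-0.8 6 3.1 / 3.5 -2.9 0 / -0.4 0.4 3.8]. Elementwise product with the kernel and sum: 6·-0.5 + 3.1·2 + -2.9·2 + -0.4·2.

-3.4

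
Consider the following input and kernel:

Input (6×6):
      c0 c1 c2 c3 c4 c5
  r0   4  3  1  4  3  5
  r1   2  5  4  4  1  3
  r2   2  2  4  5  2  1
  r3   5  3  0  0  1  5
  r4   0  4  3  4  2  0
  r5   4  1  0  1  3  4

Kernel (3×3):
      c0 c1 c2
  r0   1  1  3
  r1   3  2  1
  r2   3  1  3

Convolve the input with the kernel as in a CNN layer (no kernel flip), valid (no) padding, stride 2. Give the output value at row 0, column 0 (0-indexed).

The receptive field on the input at this output position is [4 3 1 / 2 5 4 / 2 2 4]. Elementwise product with the kernel and sum: 4·1 + 3·1 + 1·3 + 2·3 + 5·2 + 4·1 + 2·3 + 2·1 + 4·3.

50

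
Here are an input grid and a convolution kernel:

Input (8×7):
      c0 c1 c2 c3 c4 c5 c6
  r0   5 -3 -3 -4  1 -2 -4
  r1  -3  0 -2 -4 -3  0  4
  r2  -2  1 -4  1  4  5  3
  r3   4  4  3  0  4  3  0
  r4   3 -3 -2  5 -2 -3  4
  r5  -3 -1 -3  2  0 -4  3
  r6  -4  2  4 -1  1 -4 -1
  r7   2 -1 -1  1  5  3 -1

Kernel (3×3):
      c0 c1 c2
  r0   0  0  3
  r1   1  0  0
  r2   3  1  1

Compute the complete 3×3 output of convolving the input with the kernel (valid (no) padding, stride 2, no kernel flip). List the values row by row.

-21 -6 5
-4 12 8
-15 3 10

Output[0,0]: The receptive field on the input at this output position is [5 -3 -3 / -3 0 -2 / -2 1 -4]. Elementwise product with the kernel and sum: -3·3 + -3·1 + -2·3 + 1·1 + -4·1.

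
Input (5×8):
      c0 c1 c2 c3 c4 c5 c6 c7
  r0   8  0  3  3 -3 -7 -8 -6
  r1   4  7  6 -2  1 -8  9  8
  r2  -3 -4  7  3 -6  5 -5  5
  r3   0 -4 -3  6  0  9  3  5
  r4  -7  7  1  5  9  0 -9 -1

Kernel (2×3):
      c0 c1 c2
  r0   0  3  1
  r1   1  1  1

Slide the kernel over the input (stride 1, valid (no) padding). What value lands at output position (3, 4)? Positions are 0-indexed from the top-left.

30

The receptive field on the input at this output position is [0 9 3 / 9 0 -9]. Elementwise product with the kernel and sum: 9·3 + 3·1 + 9·1 + 0·1 + -9·1.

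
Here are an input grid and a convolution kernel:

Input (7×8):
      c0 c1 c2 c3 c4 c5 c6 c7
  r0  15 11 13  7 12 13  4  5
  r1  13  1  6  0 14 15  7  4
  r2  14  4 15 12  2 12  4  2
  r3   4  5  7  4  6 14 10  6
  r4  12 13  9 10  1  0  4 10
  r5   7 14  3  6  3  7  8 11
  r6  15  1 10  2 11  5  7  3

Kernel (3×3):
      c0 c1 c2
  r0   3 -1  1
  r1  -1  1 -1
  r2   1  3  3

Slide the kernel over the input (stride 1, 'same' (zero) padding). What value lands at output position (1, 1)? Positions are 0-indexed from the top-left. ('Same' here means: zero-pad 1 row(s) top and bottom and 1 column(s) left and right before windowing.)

The receptive field on the zero-padded input at this output position is [15 11 13 / 13 1 6 / 14 4 15]. Elementwise product with the kernel and sum: 15·3 + 11·-1 + 13·1 + 13·-1 + 1·1 + 6·-1 + 14·1 + 4·3 + 15·3.

100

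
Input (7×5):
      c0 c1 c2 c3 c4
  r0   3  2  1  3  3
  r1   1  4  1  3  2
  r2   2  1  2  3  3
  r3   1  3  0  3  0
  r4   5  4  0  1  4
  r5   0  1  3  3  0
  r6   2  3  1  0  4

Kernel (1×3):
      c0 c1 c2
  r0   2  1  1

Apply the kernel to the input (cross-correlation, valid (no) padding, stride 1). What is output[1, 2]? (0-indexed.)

The receptive field on the input at this output position is [1 3 2]. Elementwise product with the kernel and sum: 1·2 + 3·1 + 2·1.

7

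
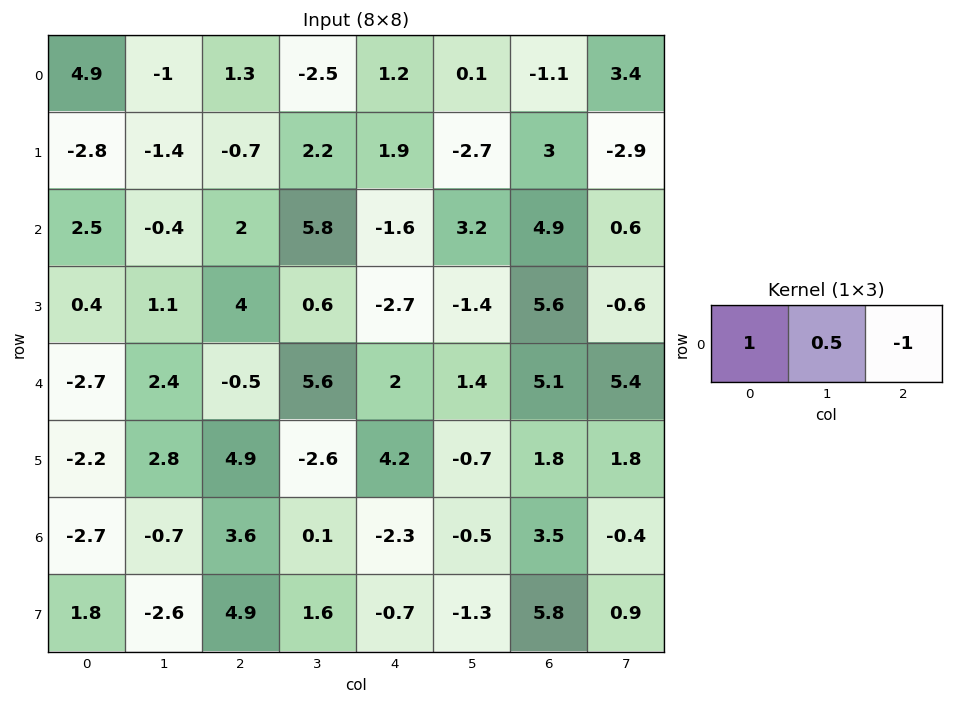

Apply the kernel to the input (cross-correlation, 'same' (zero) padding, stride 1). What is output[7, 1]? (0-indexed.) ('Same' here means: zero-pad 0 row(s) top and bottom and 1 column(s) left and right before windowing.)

-4.4

The receptive field on the zero-padded input at this output position is [1.8 -2.6 4.9]. Elementwise product with the kernel and sum: 1.8·1 + -2.6·0.5 + 4.9·-1.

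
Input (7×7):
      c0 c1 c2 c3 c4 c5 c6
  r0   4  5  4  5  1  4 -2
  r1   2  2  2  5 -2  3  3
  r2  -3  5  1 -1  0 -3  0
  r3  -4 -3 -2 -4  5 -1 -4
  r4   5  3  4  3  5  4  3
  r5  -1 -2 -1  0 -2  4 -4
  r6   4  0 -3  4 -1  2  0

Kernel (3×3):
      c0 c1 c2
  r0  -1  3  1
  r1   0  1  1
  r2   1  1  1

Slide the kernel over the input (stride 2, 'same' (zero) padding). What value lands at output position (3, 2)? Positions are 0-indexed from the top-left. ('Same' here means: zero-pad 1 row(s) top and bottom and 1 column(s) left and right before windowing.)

The receptive field on the zero-padded input at this output position is [0 -2 4 / 4 -1 2 / 0 0 0]. Elementwise product with the kernel and sum: 0·-1 + -2·3 + 4·1 + -1·1 + 2·1 + 0·1 + 0·1 + 0·1.

-1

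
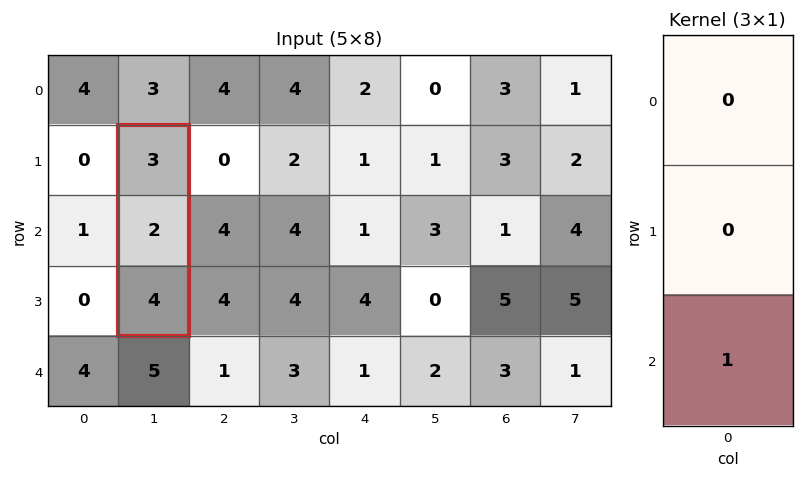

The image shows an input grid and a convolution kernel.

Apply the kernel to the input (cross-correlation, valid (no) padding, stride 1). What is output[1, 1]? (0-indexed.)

The receptive field on the input at this output position is [3 / 2 / 4]. Elementwise product with the kernel and sum: 4·1.

4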